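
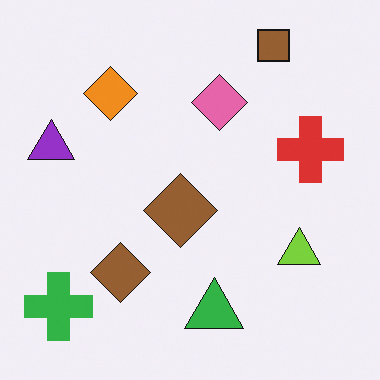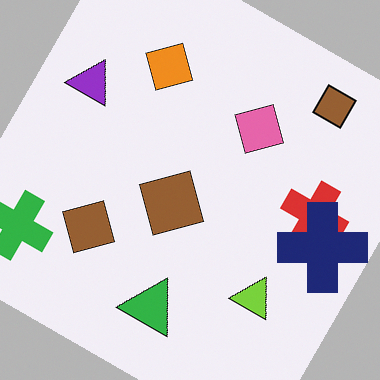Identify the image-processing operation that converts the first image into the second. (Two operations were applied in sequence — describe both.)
The transformation is: rotated clockwise by a clearly visible amount, then overlaid with an additional navy cross.

Every shape is tilted by the same angle and the image corners show triangular fill wedges — a whole-image rotation by a non-right angle. A navy cross appears in the second image that is absent from the first.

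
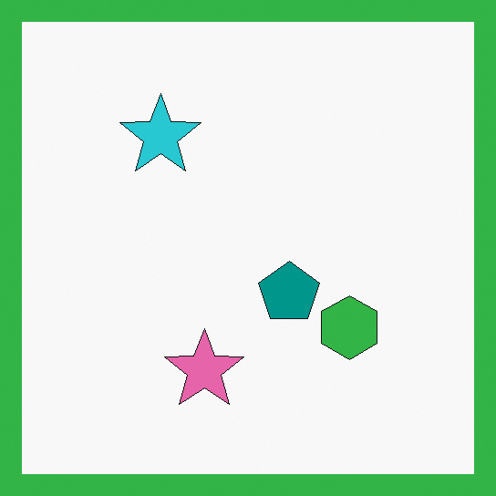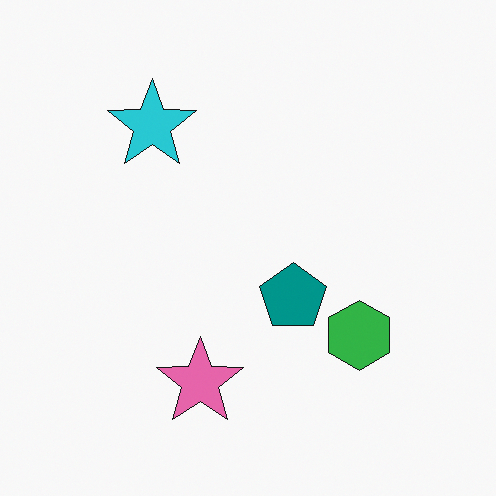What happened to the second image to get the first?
The first image is the second framed with a green border.

A solid green frame runs around the edge of the first image, with the content slightly shrunk inside it.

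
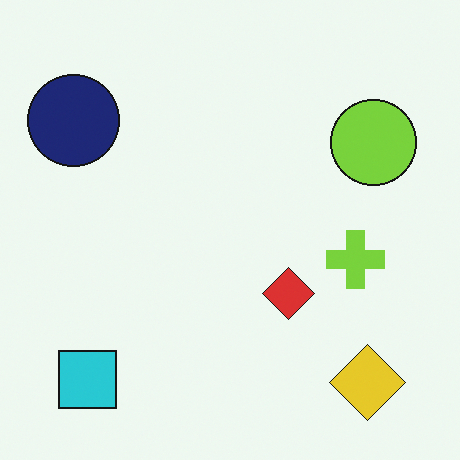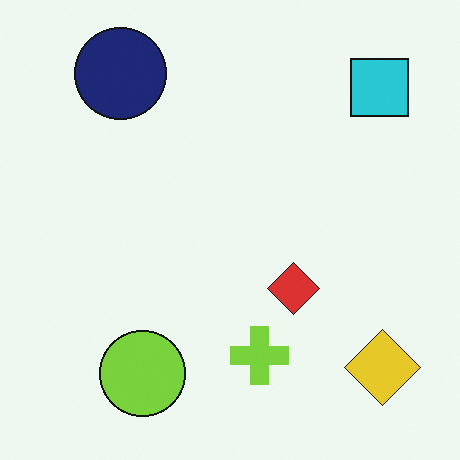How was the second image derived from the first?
The transformation is: transposed (reflected across the top-left ↔ bottom-right diagonal).

Shapes have swapped their row and column positions — what was in the top-right is now in the bottom-left — a diagonal reflection.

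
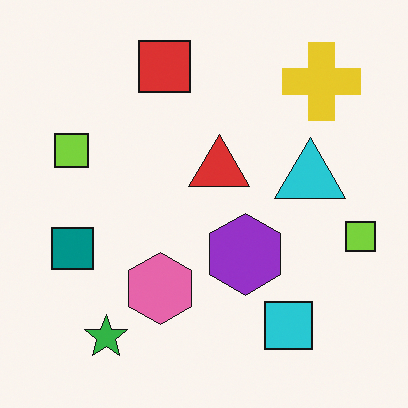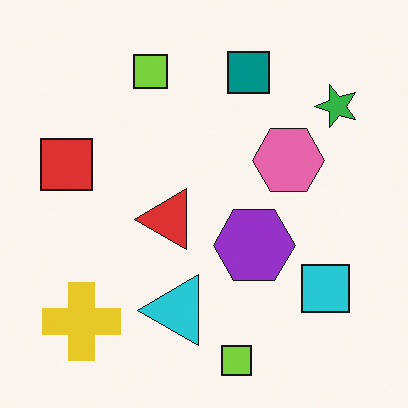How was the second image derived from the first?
Transposed (reflected across the top-left ↔ bottom-right diagonal).

Shapes have swapped their row and column positions — what was in the top-right is now in the bottom-left — a diagonal reflection.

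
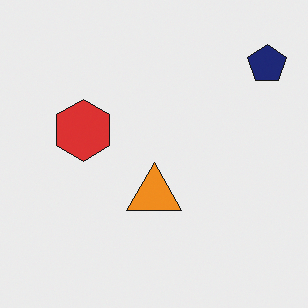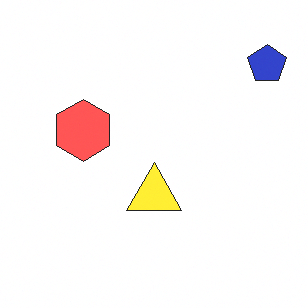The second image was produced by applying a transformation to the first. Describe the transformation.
This is the original image noticeably brightened.

Every pixel — background and shapes alike — is uniformly brightened.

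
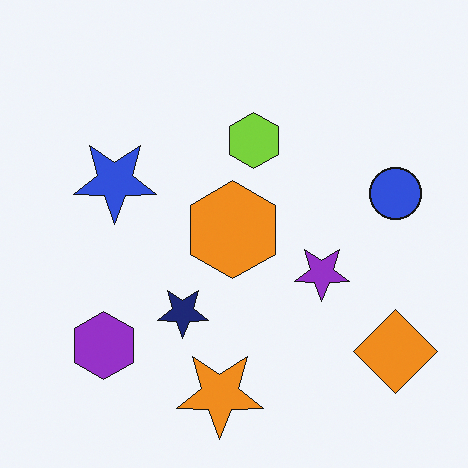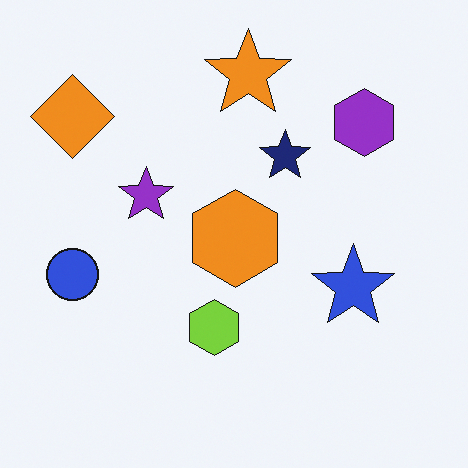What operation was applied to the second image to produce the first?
The image was rotated 180°.

The orange diamond sits in the top-left of the second image and the bottom-right of the first — consistent with a whole-image 180° rotation.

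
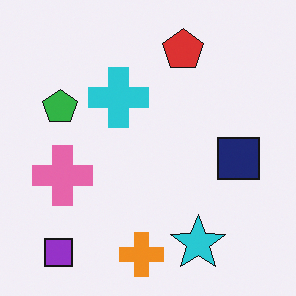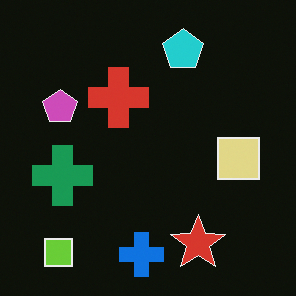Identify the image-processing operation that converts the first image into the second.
The image was color-inverted (negative).

The light background has become dark and every shape's color is its complement — a photographic negative.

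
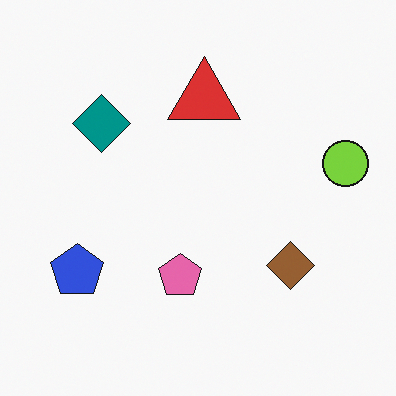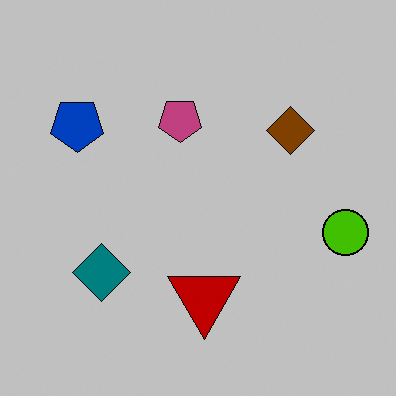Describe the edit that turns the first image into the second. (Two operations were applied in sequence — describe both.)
This is the original image flipped vertically (top ↔ bottom), then aggressively posterized.

The red triangle is in the top of the first image and the bottom of the second — shapes on opposite sides of the horizontal midline have swapped in a mirror flip. Each flat color has snapped to a coarser quantized level — most visibly, the near-white background has dropped to a flat grey.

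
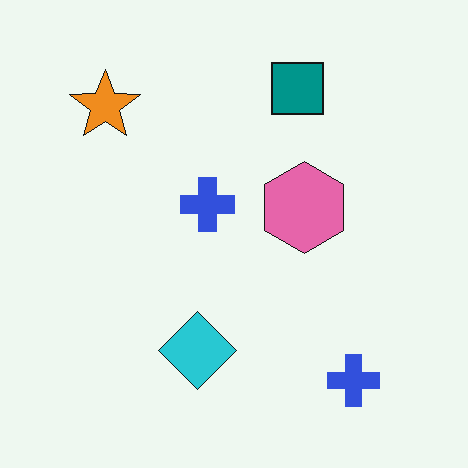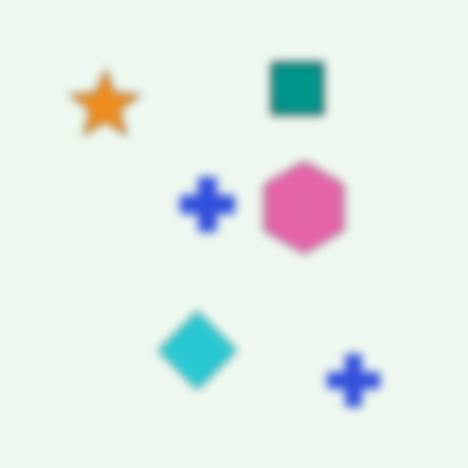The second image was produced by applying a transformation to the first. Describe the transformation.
Noticeably gaussian-blurred.

Shape edges and outlines are uniformly softened across the whole image.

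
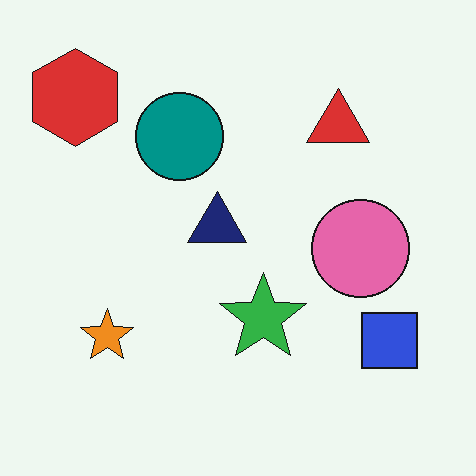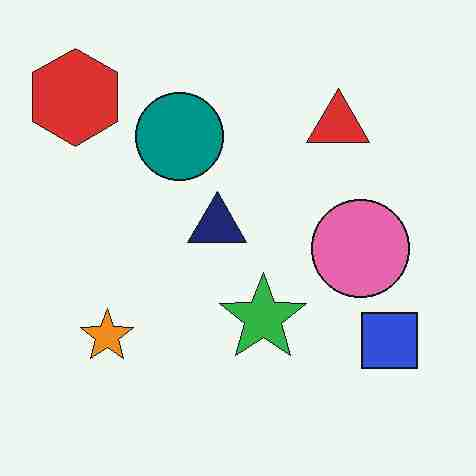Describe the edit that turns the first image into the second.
The second image is the first degraded with heavy JPEG compression.

Blocky 8×8 compression artifacts appear around shape edges and the flat background shows ringing — characteristic JPEG degradation.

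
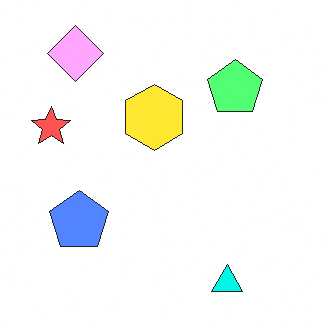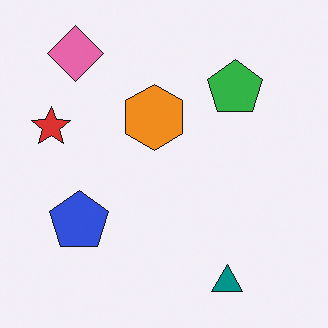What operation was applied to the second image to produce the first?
The transformation is: brightened a lot.

Every pixel — background and shapes alike — is uniformly brightened.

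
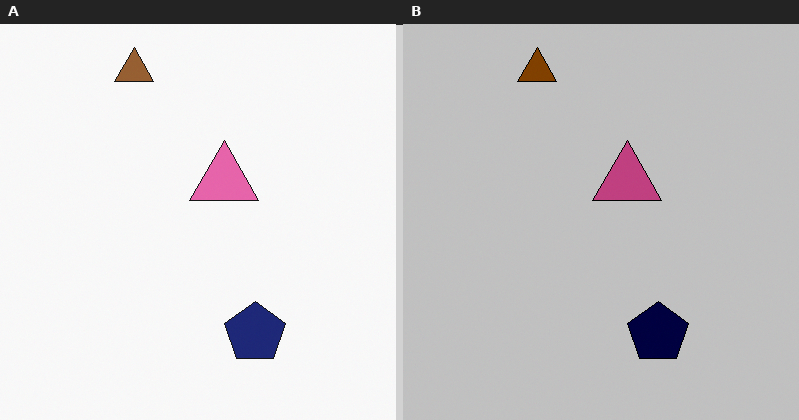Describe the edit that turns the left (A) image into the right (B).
The transformation is: aggressively posterized.

Each flat color has snapped to a coarser quantized level — most visibly, the near-white background has dropped to a flat grey.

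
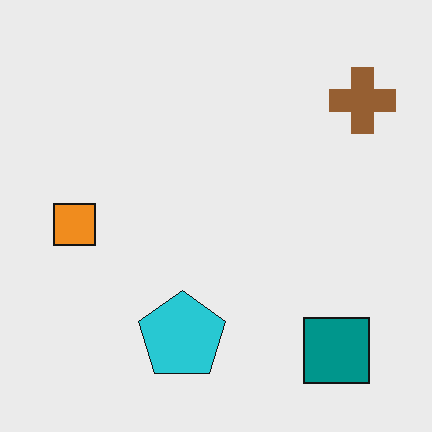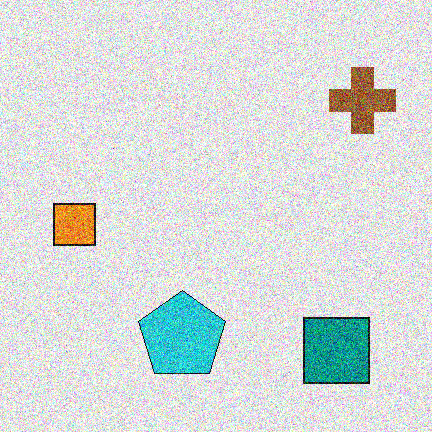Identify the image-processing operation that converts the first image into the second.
It was degraded with a thick layer of grain.

Random speckle covers the whole image, including the flat background.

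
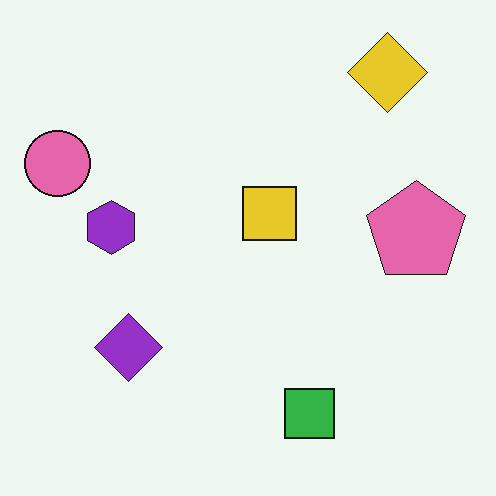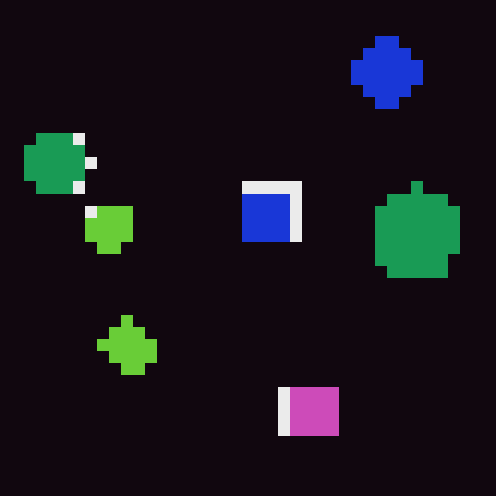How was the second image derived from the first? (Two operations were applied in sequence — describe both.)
Color-inverted (negative), then heavily pixelated into large blocks.

The light background has become dark and every shape's color is its complement — a photographic negative. Shapes are reduced to large square blocks; fine edges and outlines are lost — a downscale-then-upscale (mosaic) effect.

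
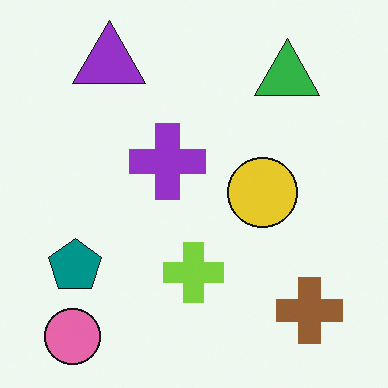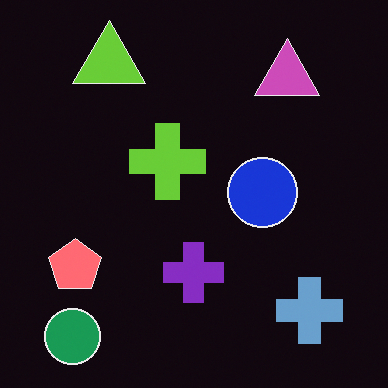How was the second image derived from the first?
This is the original image color-inverted (negative).

The light background has become dark and every shape's color is its complement — a photographic negative.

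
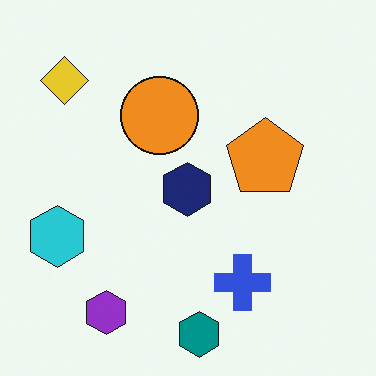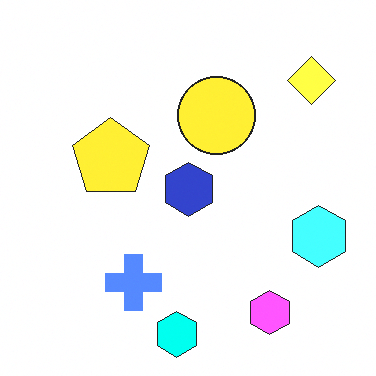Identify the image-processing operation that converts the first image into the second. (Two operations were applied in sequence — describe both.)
It was flipped horizontally (left ↔ right), then noticeably brightened.

The cyan hexagon is in the left of the first image and the right of the second — shapes on opposite sides of the vertical midline have swapped in a mirror flip. Every pixel — background and shapes alike — is uniformly brightened.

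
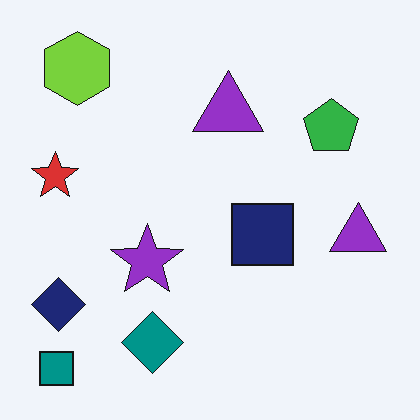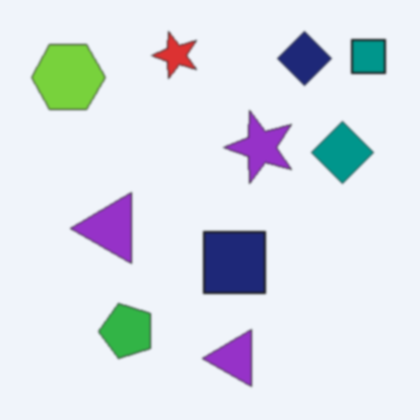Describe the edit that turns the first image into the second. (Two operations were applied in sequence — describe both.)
The transformation is: slightly softened, then transposed (reflected across the top-left ↔ bottom-right diagonal).

Shape edges and outlines are uniformly softened across the whole image. Shapes have swapped their row and column positions — what was in the top-right is now in the bottom-left — a diagonal reflection.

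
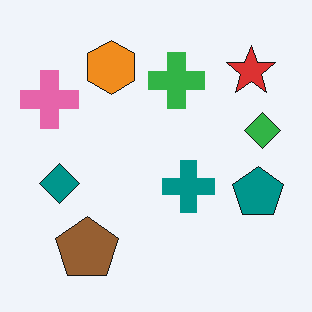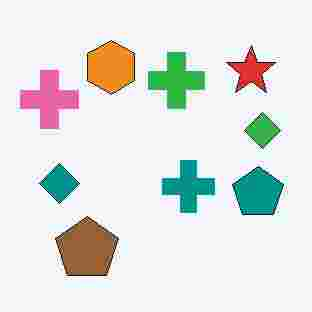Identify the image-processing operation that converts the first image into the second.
The image was degraded with heavy JPEG compression.

Blocky 8×8 compression artifacts appear around shape edges and the flat background shows ringing — characteristic JPEG degradation.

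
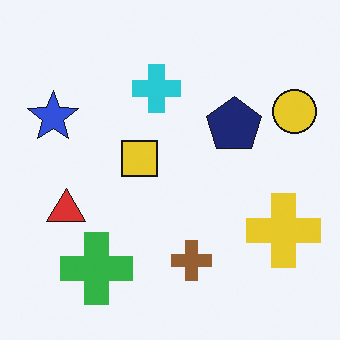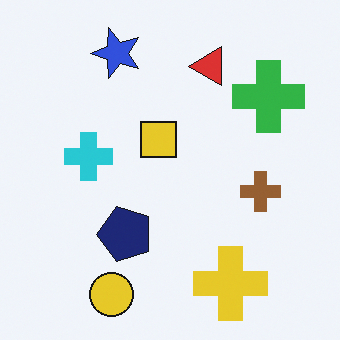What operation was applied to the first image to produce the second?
It was transposed (reflected across the top-left ↔ bottom-right diagonal).

Shapes have swapped their row and column positions — what was in the top-right is now in the bottom-left — a diagonal reflection.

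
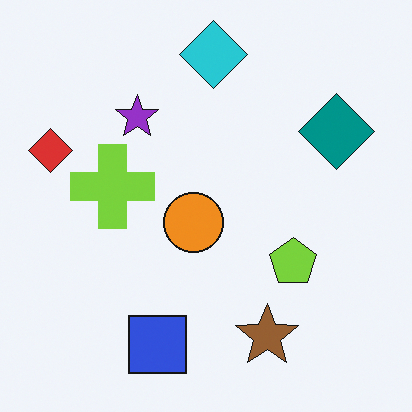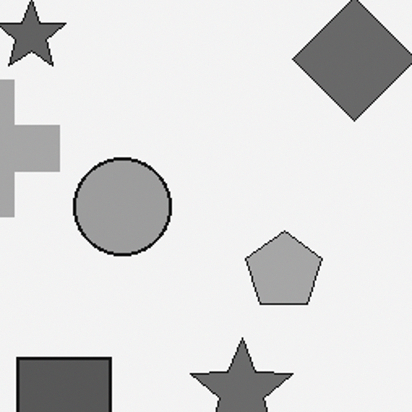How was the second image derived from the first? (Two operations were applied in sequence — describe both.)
It was converted to grayscale, then cropped tightly and scaled back up.

All color is removed — every shape is now a shade of grey. The visible shapes are larger and the field of view is narrower; shapes near the original edges may be partly or wholly outside the frame — a crop-and-rescale.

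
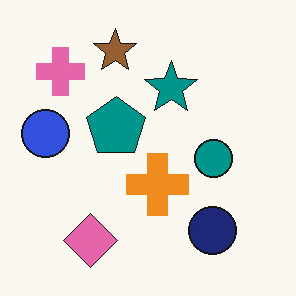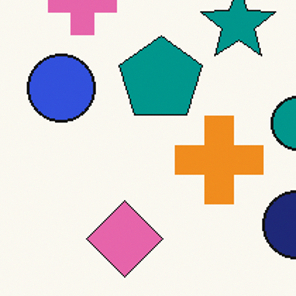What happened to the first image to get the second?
The transformation is: cropped slightly and scaled back up.

The visible shapes are larger and the field of view is narrower; shapes near the original edges may be partly or wholly outside the frame — a crop-and-rescale.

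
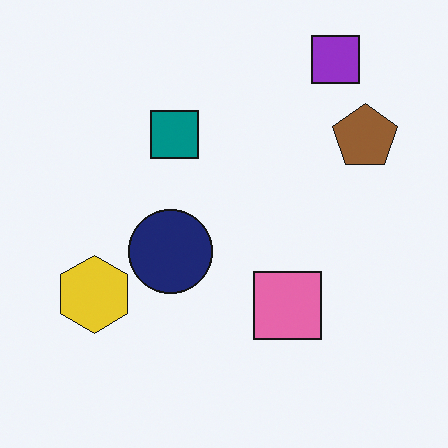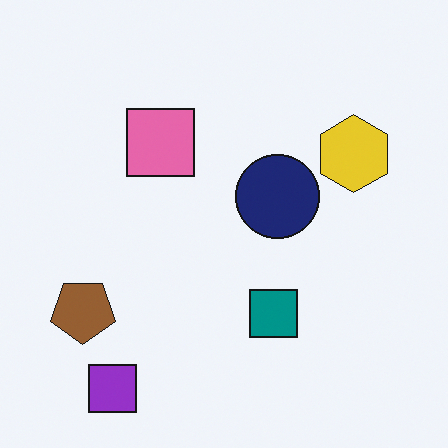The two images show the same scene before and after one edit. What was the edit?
The transformation is: rotated 180°.

The purple square sits in the top-right of the first image and the bottom-left of the second — consistent with a whole-image 180° rotation.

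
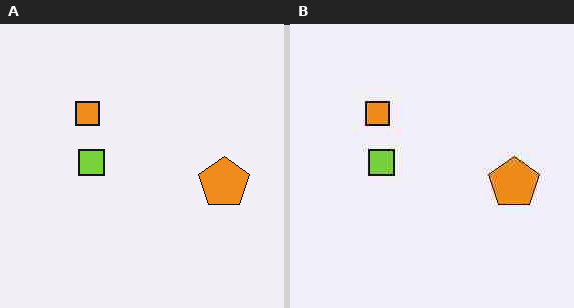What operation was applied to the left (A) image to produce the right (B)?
This is the original image degraded with heavy JPEG compression.

Blocky 8×8 compression artifacts appear around shape edges and the flat background shows ringing — characteristic JPEG degradation.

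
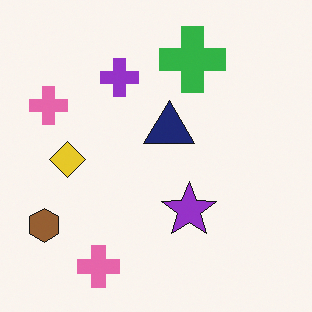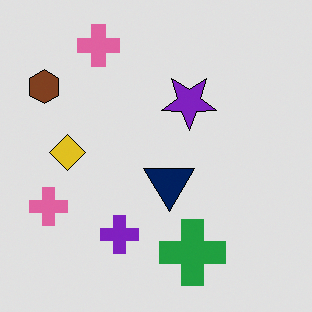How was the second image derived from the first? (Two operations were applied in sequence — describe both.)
The second image is the first moderately posterized, then flipped vertically (top ↔ bottom).

Each flat color has snapped to a coarser quantized level — most visibly, the near-white background has dropped to a flat grey. The green cross is in the top of the first image and the bottom of the second — shapes on opposite sides of the horizontal midline have swapped in a mirror flip.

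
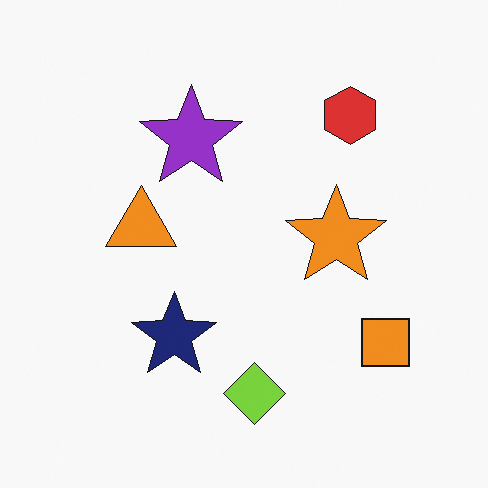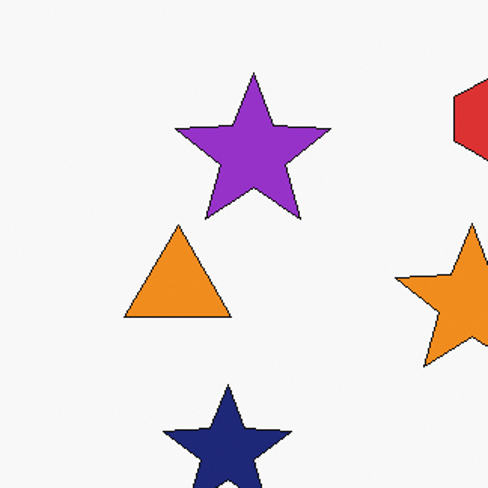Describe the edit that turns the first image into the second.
The image was cropped to a modestly smaller region and rescaled.

The visible shapes are larger and the field of view is narrower; shapes near the original edges may be partly or wholly outside the frame — a crop-and-rescale.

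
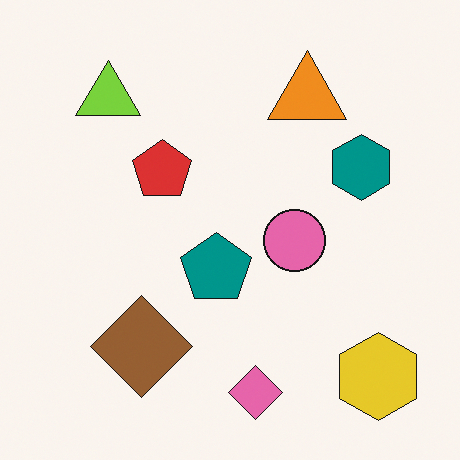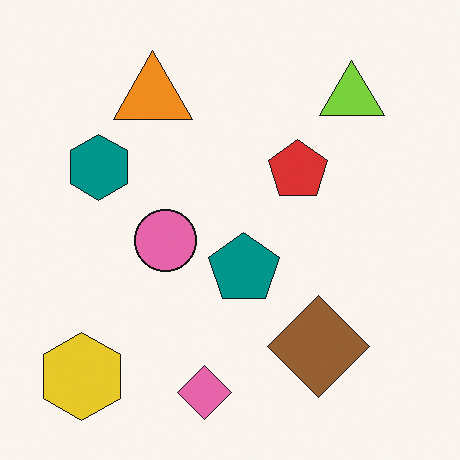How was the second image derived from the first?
The transformation is: flipped horizontally (left ↔ right).

The yellow hexagon is in the bottom-right of the first image and the bottom-left of the second — shapes on opposite sides of the vertical midline have swapped in a mirror flip.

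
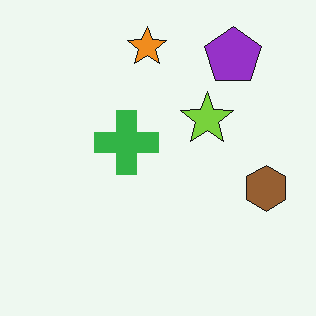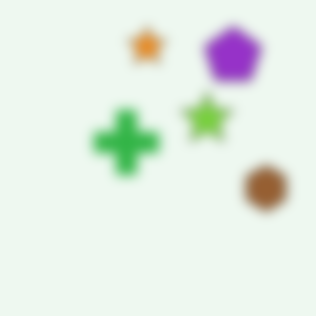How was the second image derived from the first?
The transformation is: heavily blurred.

Shape edges and outlines are uniformly softened across the whole image.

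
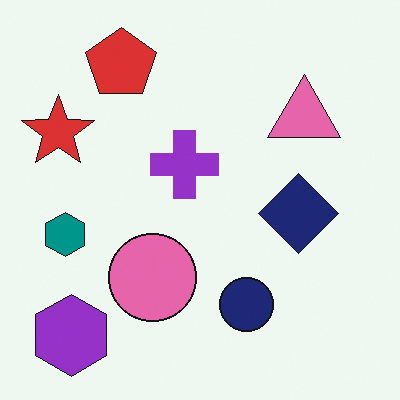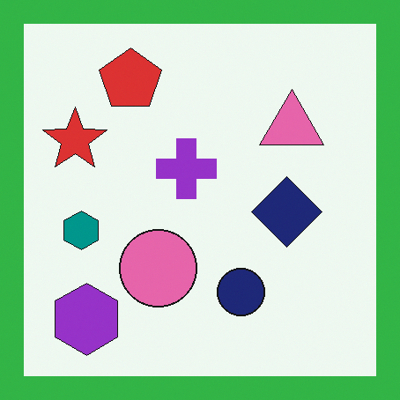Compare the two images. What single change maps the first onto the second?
It was framed with a green border.

A solid green frame runs around the edge of the second image, with the content slightly shrunk inside it.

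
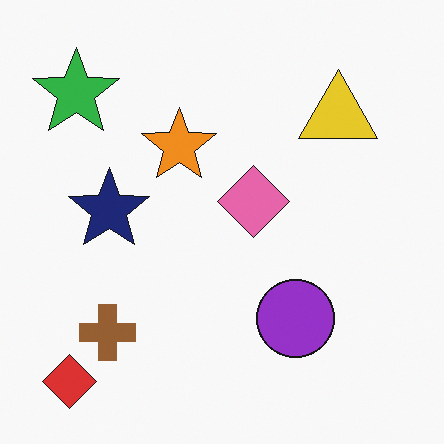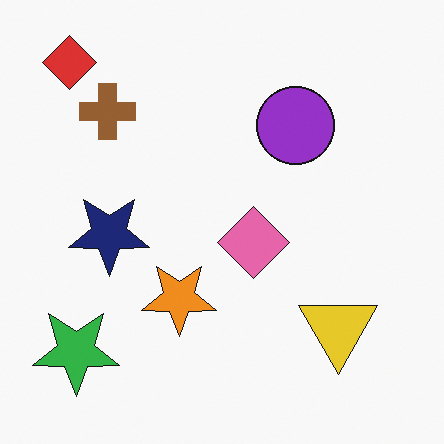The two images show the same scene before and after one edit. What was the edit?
Flipped vertically (top ↔ bottom).

The red diamond is in the bottom-left of the first image and the top-left of the second — shapes on opposite sides of the horizontal midline have swapped in a mirror flip.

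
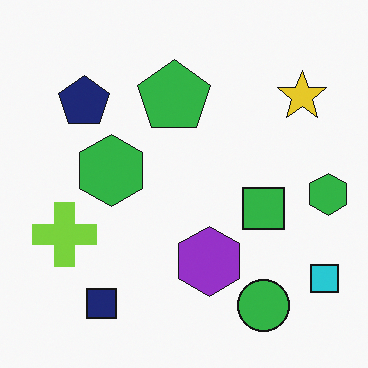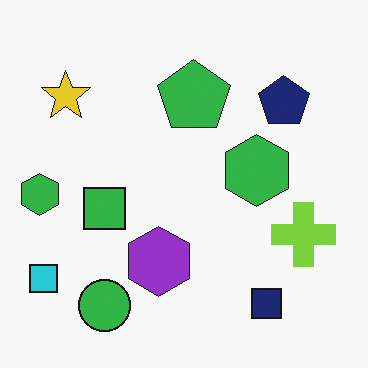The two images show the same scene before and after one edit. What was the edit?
The second image is the first flipped horizontally (left ↔ right).

The cyan square is in the bottom-right of the first image and the bottom-left of the second — shapes on opposite sides of the vertical midline have swapped in a mirror flip.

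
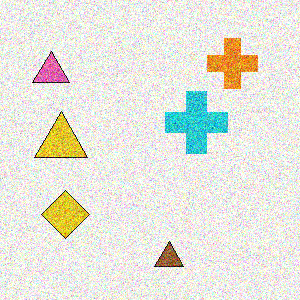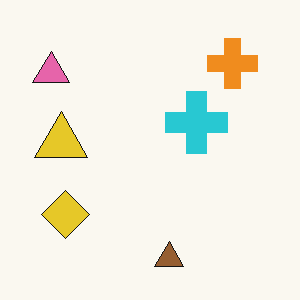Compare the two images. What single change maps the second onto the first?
It was degraded with strong gaussian noise.

Random speckle covers the whole image, including the flat background.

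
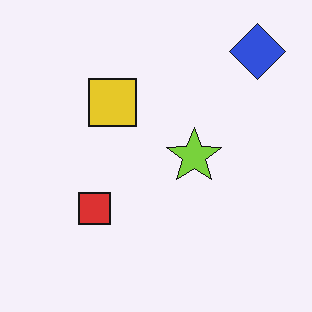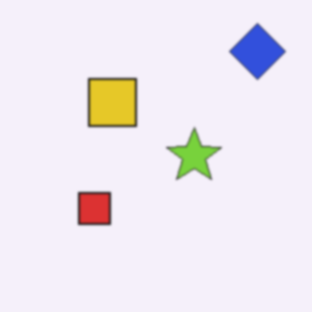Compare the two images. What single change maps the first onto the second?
The transformation is: given a subtle gaussian blur.

Shape edges and outlines are uniformly softened across the whole image.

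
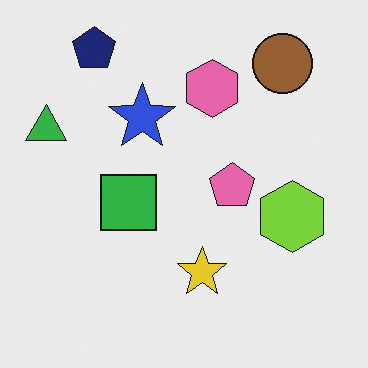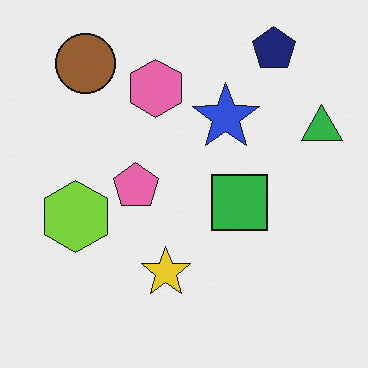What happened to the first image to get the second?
The second image is the first flipped horizontally (left ↔ right).

The green triangle is in the left of the first image and the right of the second — shapes on opposite sides of the vertical midline have swapped in a mirror flip.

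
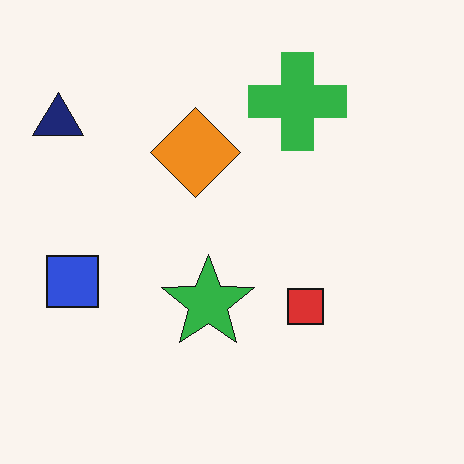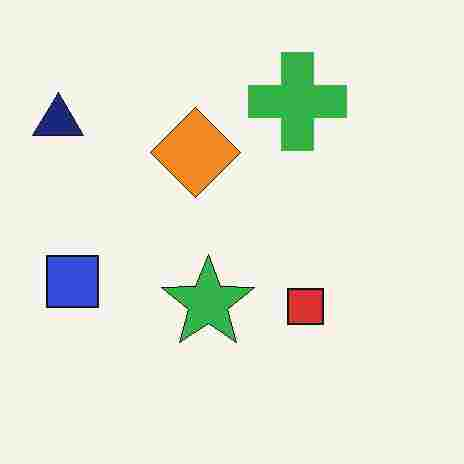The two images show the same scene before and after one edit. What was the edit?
Heavily JPEG-compressed with obvious blocking artifacts.

Blocky 8×8 compression artifacts appear around shape edges and the flat background shows ringing — characteristic JPEG degradation.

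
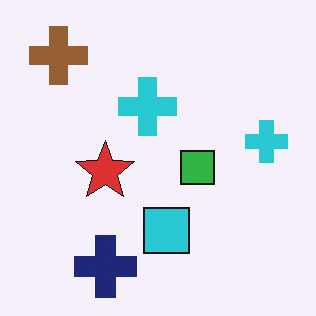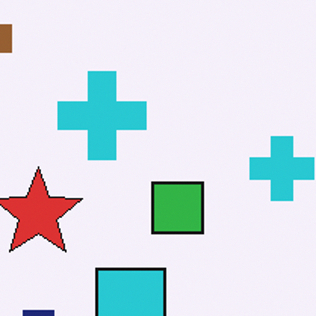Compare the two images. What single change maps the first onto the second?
It was cropped to a modestly smaller region and rescaled.

The visible shapes are larger and the field of view is narrower; shapes near the original edges may be partly or wholly outside the frame — a crop-and-rescale.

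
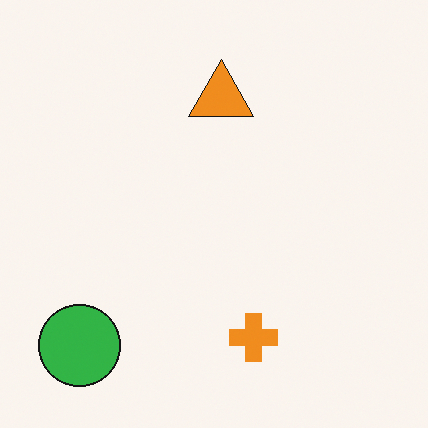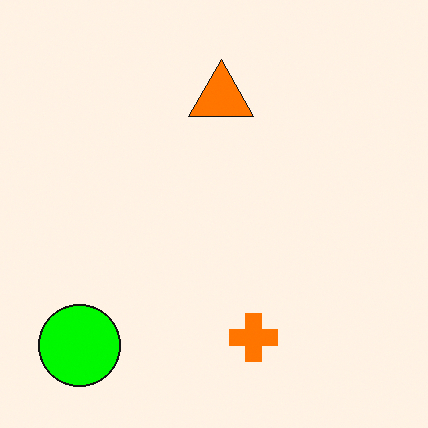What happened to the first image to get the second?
Heavily oversaturated.

All colors are more vivid — a global saturation change.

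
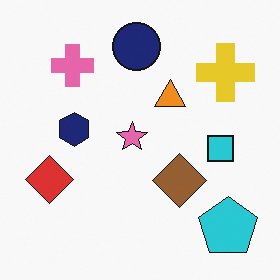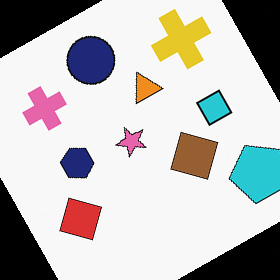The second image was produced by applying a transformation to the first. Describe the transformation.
The transformation is: rotated counter-clockwise by a moderate amount.

Every shape is tilted by the same angle and the image corners show triangular fill wedges — a whole-image rotation by a non-right angle.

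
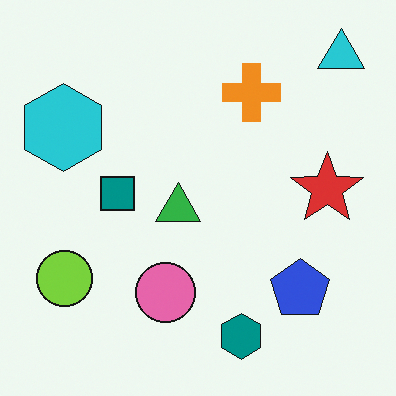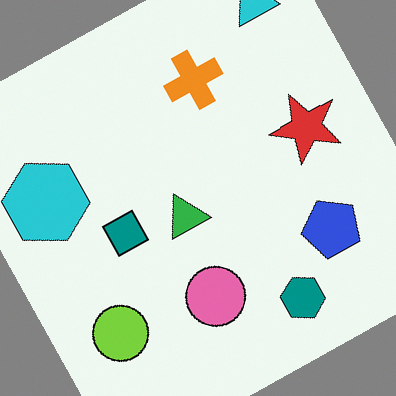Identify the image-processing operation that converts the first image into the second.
The transformation is: rotated counter-clockwise by a clearly visible amount.

Every shape is tilted by the same angle and the image corners show triangular fill wedges — a whole-image rotation by a non-right angle.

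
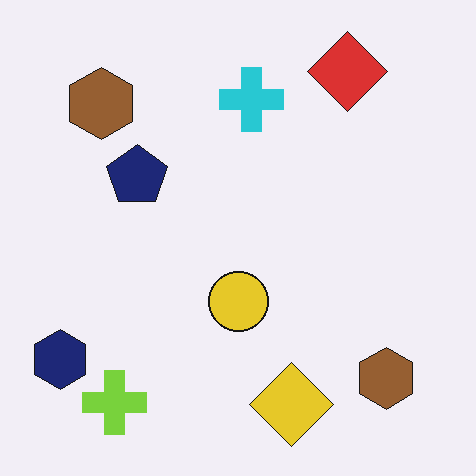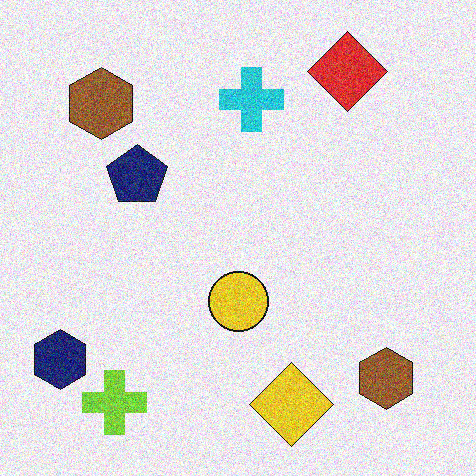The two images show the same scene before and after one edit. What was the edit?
The transformation is: degraded with moderate additive noise.

Random speckle covers the whole image, including the flat background.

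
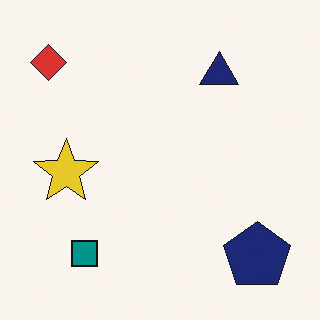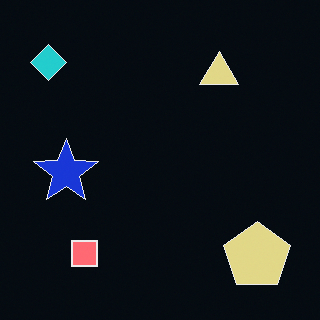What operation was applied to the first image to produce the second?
It was color-inverted (negative).

The light background has become dark and every shape's color is its complement — a photographic negative.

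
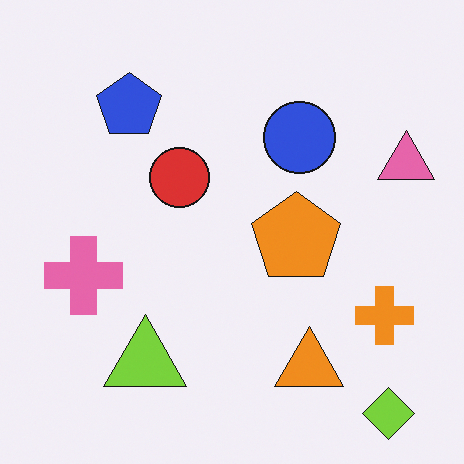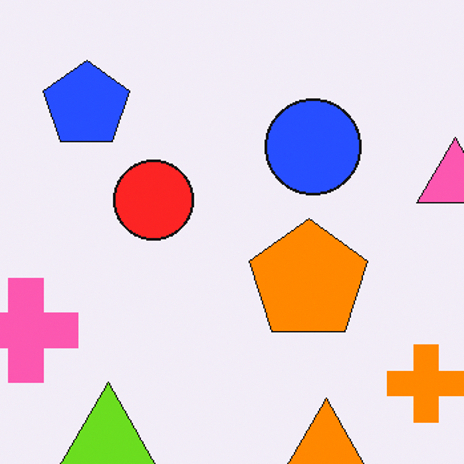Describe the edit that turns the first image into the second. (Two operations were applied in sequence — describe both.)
It was cropped slightly and scaled back up, then slightly oversaturated.

The visible shapes are larger and the field of view is narrower; shapes near the original edges may be partly or wholly outside the frame — a crop-and-rescale. All colors are more vivid — a global saturation change.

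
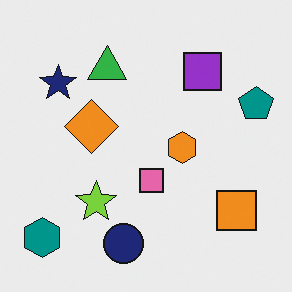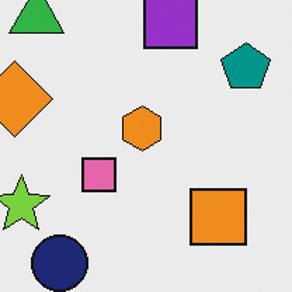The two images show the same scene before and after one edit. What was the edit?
It was cropped slightly and scaled back up.

The visible shapes are larger and the field of view is narrower; shapes near the original edges may be partly or wholly outside the frame — a crop-and-rescale.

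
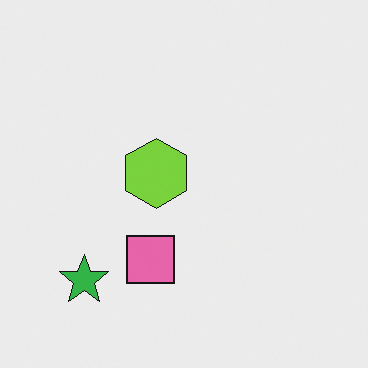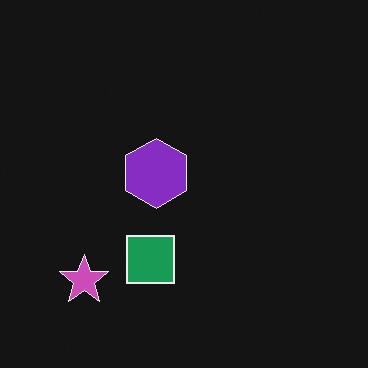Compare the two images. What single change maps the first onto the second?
It was color-inverted (negative).

The light background has become dark and every shape's color is its complement — a photographic negative.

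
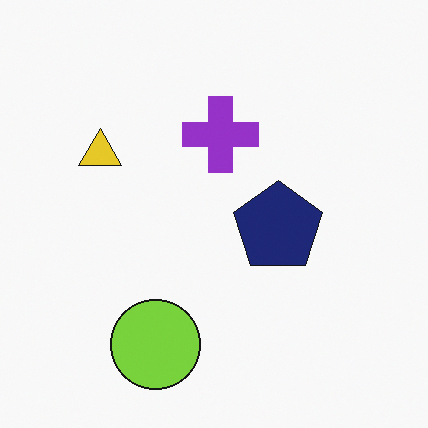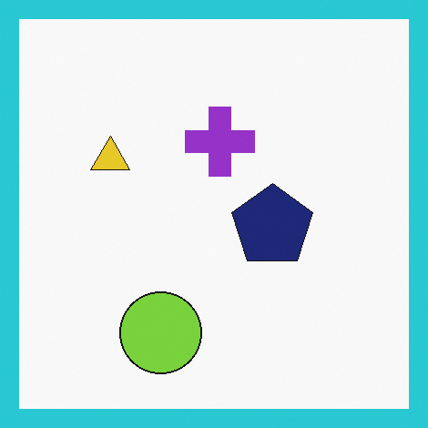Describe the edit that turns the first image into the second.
The second image is the first framed with a cyan border.

A solid cyan frame runs around the edge of the second image, with the content slightly shrunk inside it.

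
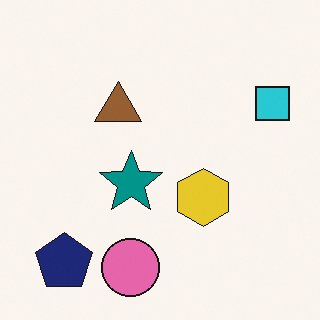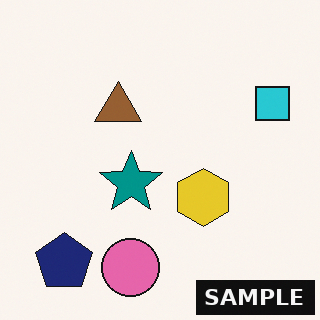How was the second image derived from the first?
The transformation is: watermarked with the text "SAMPLE" in the lower-right corner.

A dark label reading "SAMPLE" appears in the lower-right corner.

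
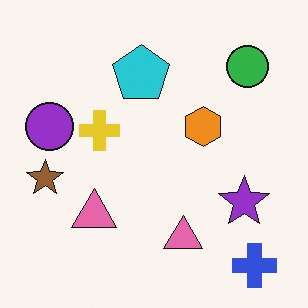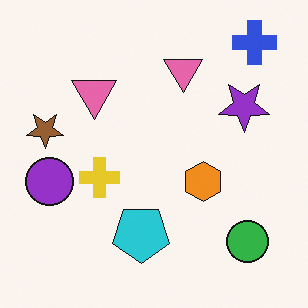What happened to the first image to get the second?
The second image is the first flipped vertically (top ↔ bottom).

The blue cross is in the bottom-right of the first image and the top-right of the second — shapes on opposite sides of the horizontal midline have swapped in a mirror flip.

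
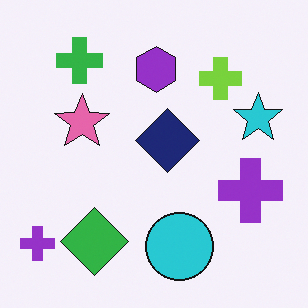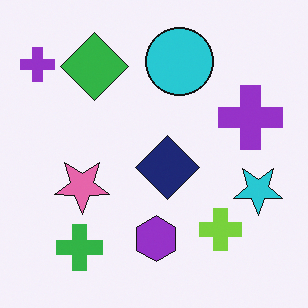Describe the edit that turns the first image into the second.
The transformation is: flipped vertically (top ↔ bottom).

The green cross is in the top-left of the first image and the bottom-left of the second — shapes on opposite sides of the horizontal midline have swapped in a mirror flip.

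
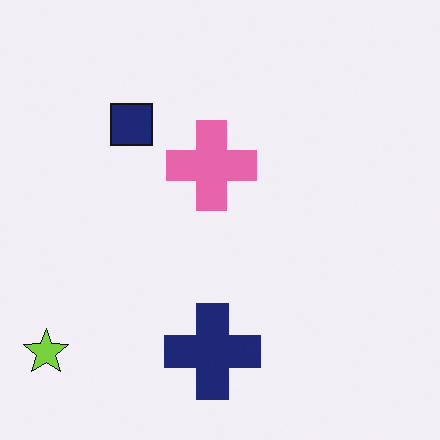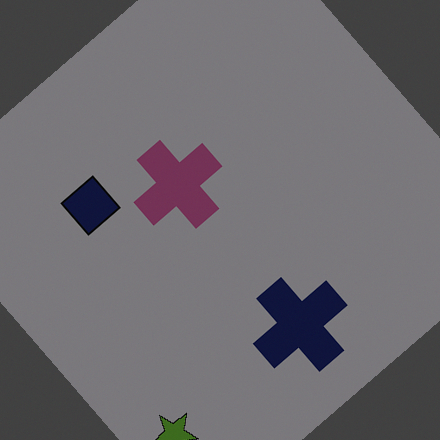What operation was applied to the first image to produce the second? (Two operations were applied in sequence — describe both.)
The image was rotated counter-clockwise by a large amount — several tens of degrees, then noticeably darkened.

Every shape is tilted by the same angle and the image corners show triangular fill wedges — a whole-image rotation by a non-right angle. Every pixel — background and shapes alike — is uniformly darkened.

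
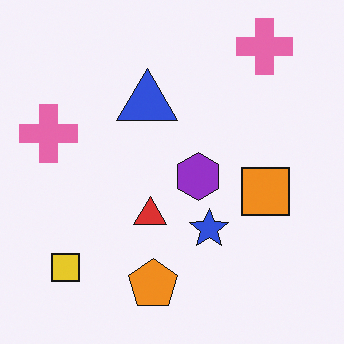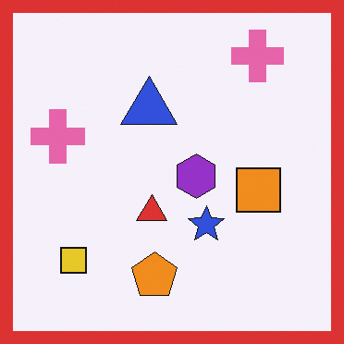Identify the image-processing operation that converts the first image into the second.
The image was framed with a red border.

A solid red frame runs around the edge of the second image, with the content slightly shrunk inside it.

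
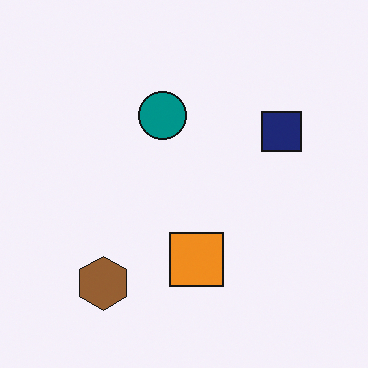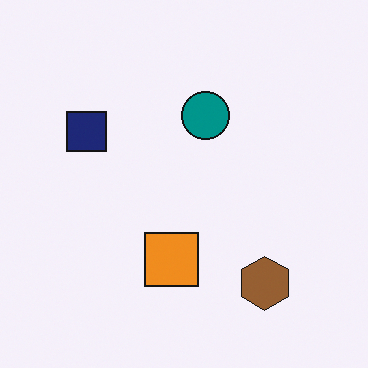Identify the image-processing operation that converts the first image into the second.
It was flipped horizontally (left ↔ right).

The navy square is in the right of the first image and the left of the second — shapes on opposite sides of the vertical midline have swapped in a mirror flip.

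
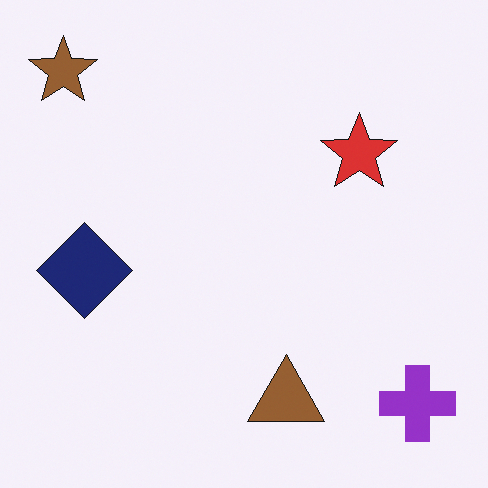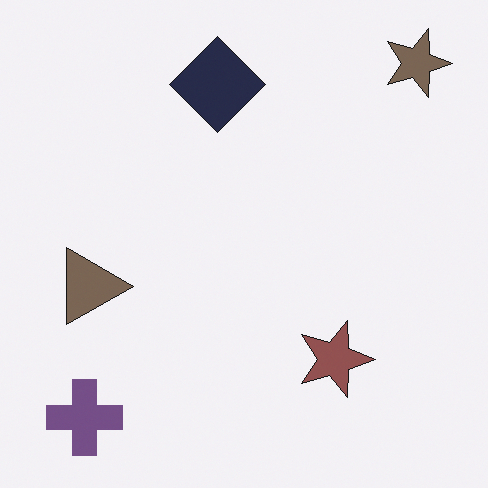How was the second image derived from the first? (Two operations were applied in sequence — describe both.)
The second image is the first rotated 90° clockwise, then heavily desaturated.

The brown star sits in the top-left of the first image and the top-right of the second — consistent with a whole-image 90° clockwise rotation. All colors are more muted and greyish — a global saturation change.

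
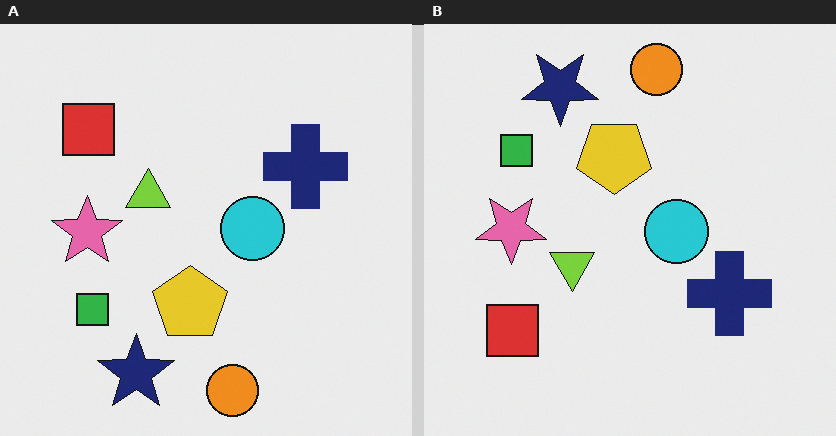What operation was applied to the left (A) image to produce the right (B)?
The image was flipped vertically (top ↔ bottom).

The orange circle is in the bottom of the left (A) image and the top of the right (B) — shapes on opposite sides of the horizontal midline have swapped in a mirror flip.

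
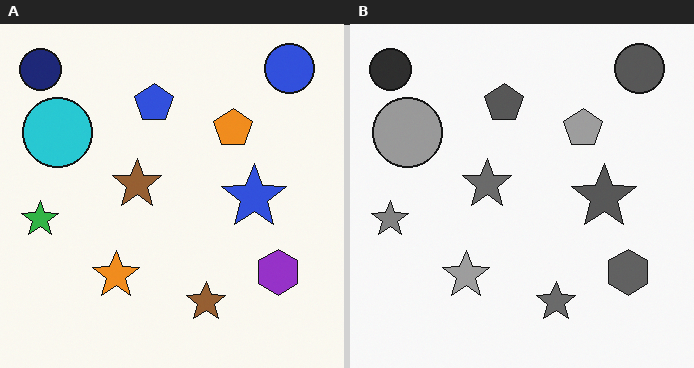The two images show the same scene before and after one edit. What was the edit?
It was converted to grayscale.

All color is removed — every shape is now a shade of grey.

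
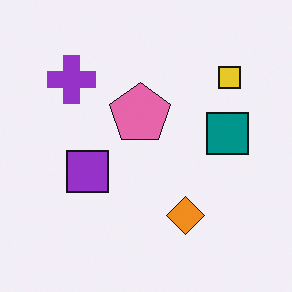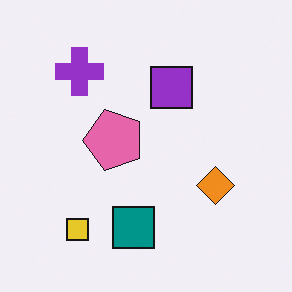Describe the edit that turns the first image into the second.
This is the original image transposed (reflected across the top-left ↔ bottom-right diagonal).

Shapes have swapped their row and column positions — what was in the top-right is now in the bottom-left — a diagonal reflection.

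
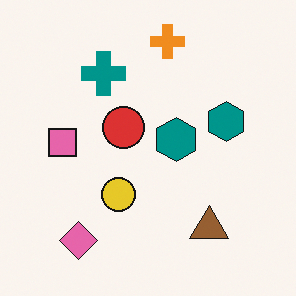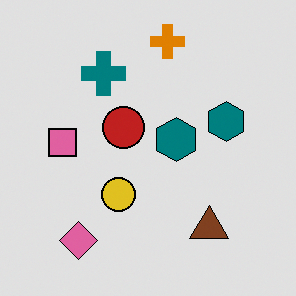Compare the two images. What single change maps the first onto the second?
The second image is the first moderately posterized.

Each flat color has snapped to a coarser quantized level — most visibly, the near-white background has dropped to a flat grey.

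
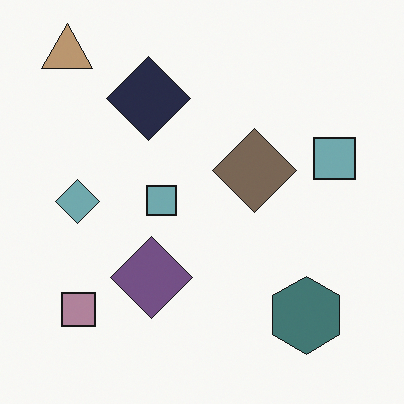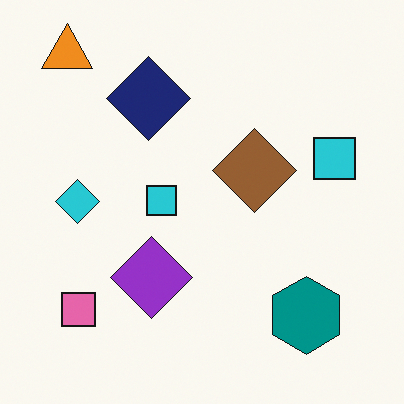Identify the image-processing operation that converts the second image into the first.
The image was heavily desaturated.

All colors are more muted and greyish — a global saturation change.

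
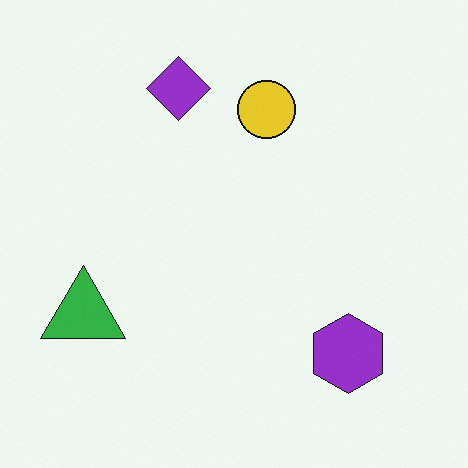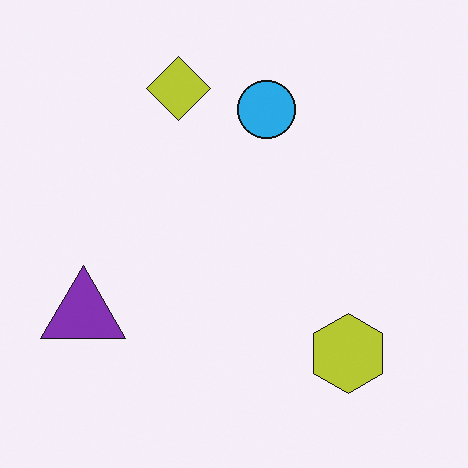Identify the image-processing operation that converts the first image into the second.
The transformation is: hue-shifted through roughly a third of the color wheel.

Every shape's color has rotated by the same amount around the hue wheel — a uniform hue shift.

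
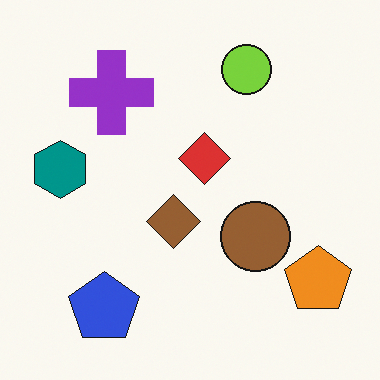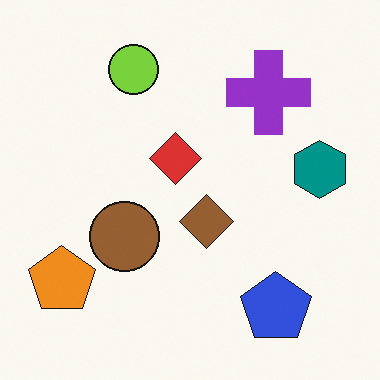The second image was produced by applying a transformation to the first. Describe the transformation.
Flipped horizontally (left ↔ right).

The teal hexagon is in the left of the first image and the right of the second — shapes on opposite sides of the vertical midline have swapped in a mirror flip.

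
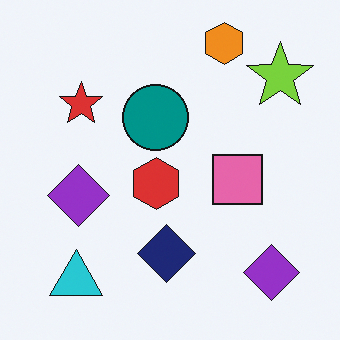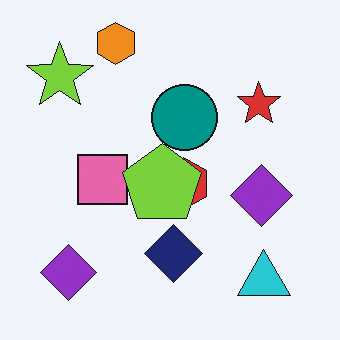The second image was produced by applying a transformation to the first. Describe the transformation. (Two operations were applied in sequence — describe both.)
The transformation is: flipped horizontally (left ↔ right), then overlaid with an additional lime pentagon.

The lime star is in the top-right of the first image and the top-left of the second — shapes on opposite sides of the vertical midline have swapped in a mirror flip. A lime pentagon appears in the second image that is absent from the first.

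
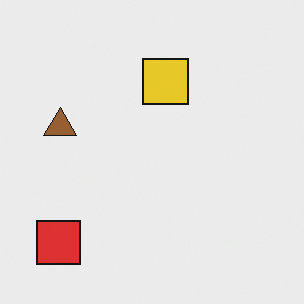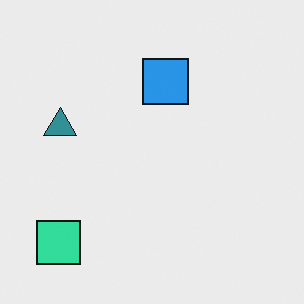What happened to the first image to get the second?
The second image is the first hue-shifted by a large amount.

Every shape's color has rotated by the same amount around the hue wheel — a uniform hue shift.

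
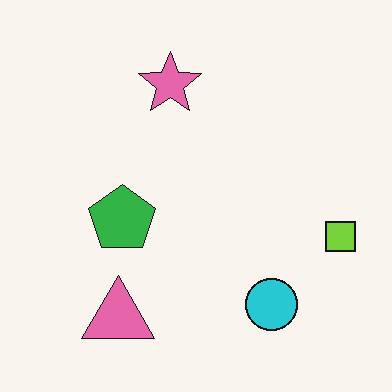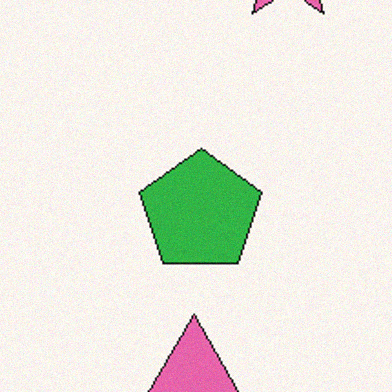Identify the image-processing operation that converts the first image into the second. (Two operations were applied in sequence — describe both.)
The image was cropped tightly and scaled back up, then degraded with a light layer of grain.

The visible shapes are larger and the field of view is narrower; shapes near the original edges may be partly or wholly outside the frame — a crop-and-rescale. Random speckle covers the whole image, including the flat background.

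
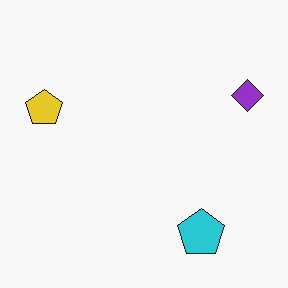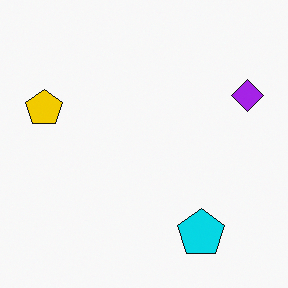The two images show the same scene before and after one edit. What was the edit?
Slightly oversaturated.

All colors are more vivid — a global saturation change.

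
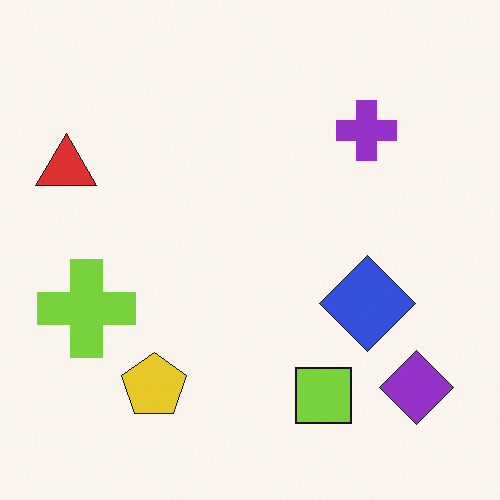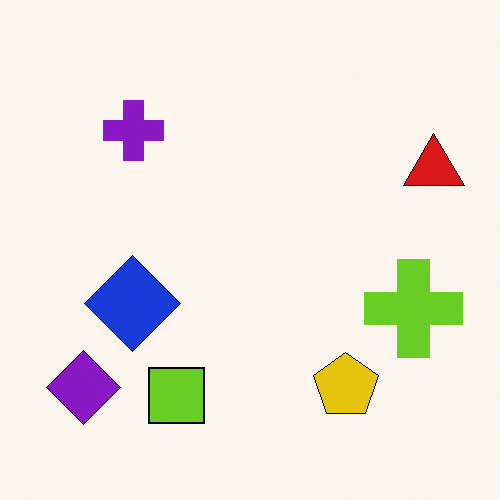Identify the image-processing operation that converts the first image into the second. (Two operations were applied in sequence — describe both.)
This is the original image given slightly increased contrast, then flipped horizontally (left ↔ right).

Tones are pushed away from mid-grey across the whole image — a global contrast change. The red triangle is in the left of the first image and the right of the second — shapes on opposite sides of the vertical midline have swapped in a mirror flip.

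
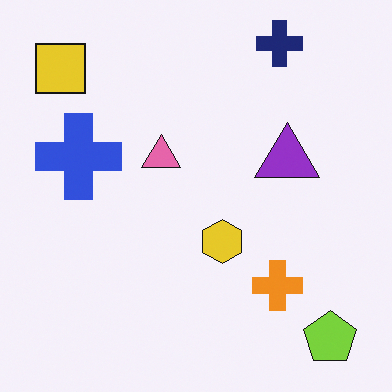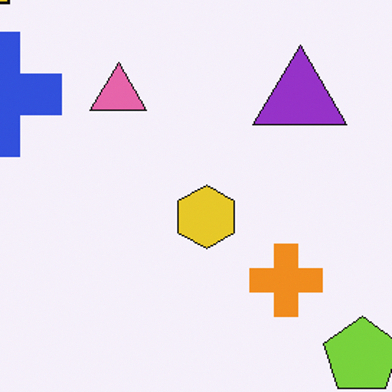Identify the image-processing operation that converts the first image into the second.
The transformation is: cropped slightly and scaled back up.

The visible shapes are larger and the field of view is narrower; shapes near the original edges may be partly or wholly outside the frame — a crop-and-rescale.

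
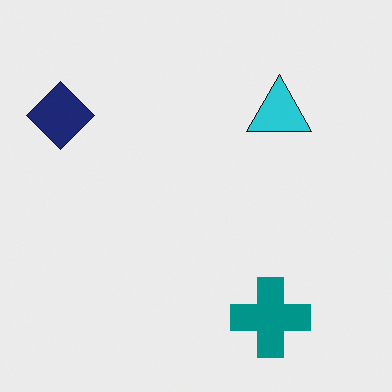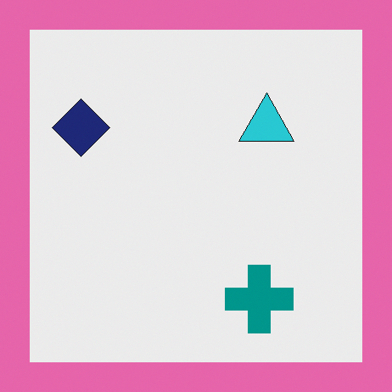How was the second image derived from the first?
It was framed with a pink border.

A solid pink frame runs around the edge of the second image, with the content slightly shrunk inside it.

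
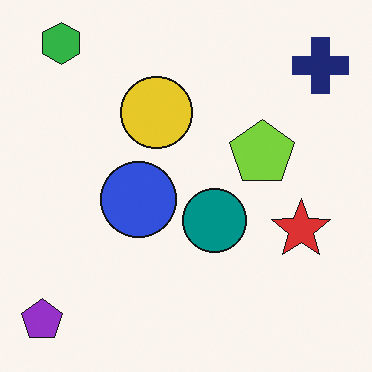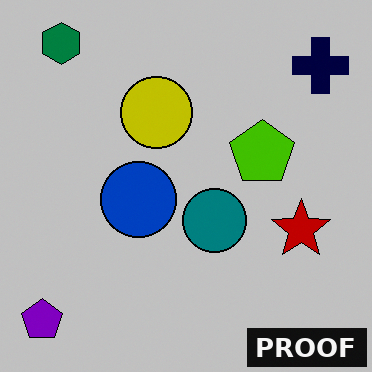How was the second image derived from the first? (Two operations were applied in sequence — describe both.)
Heavily posterized to just a handful of flat colors, then watermarked with the text "PROOF" in the lower-right corner.

Each flat color has snapped to a coarser quantized level — most visibly, the near-white background has dropped to a flat grey. A dark label reading "PROOF" appears in the lower-right corner.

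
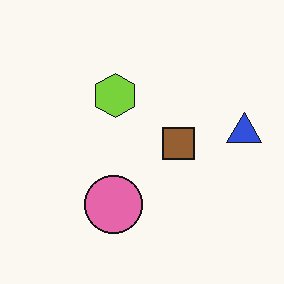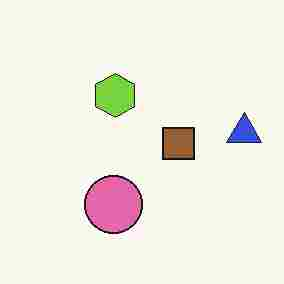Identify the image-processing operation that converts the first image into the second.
It was degraded with heavy JPEG compression.

Blocky 8×8 compression artifacts appear around shape edges and the flat background shows ringing — characteristic JPEG degradation.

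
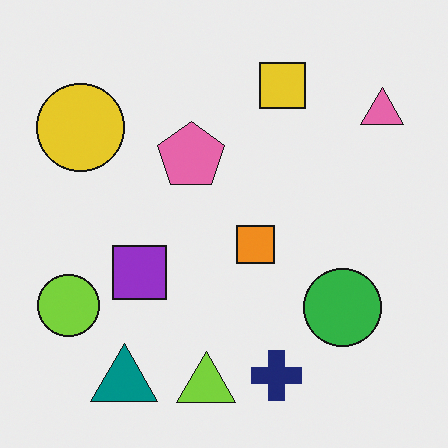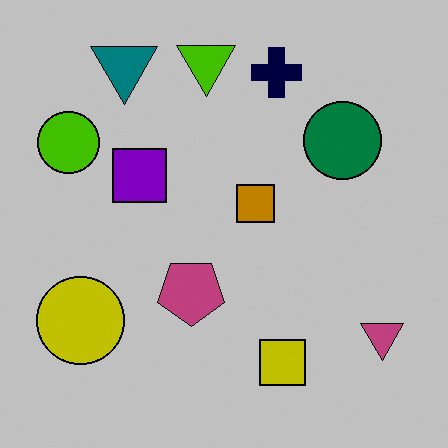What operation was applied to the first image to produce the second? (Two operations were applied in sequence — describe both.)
Flipped vertically (top ↔ bottom), then aggressively posterized.

The lime triangle is in the bottom of the first image and the top of the second — shapes on opposite sides of the horizontal midline have swapped in a mirror flip. Each flat color has snapped to a coarser quantized level — most visibly, the near-white background has dropped to a flat grey.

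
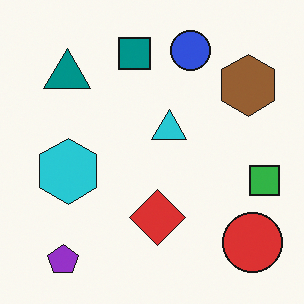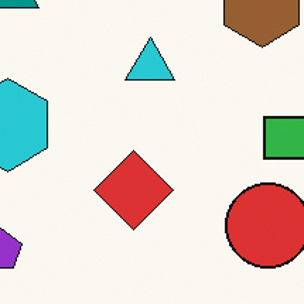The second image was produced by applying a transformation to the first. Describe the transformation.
The second image is the first cropped slightly and scaled back up.

The visible shapes are larger and the field of view is narrower; shapes near the original edges may be partly or wholly outside the frame — a crop-and-rescale.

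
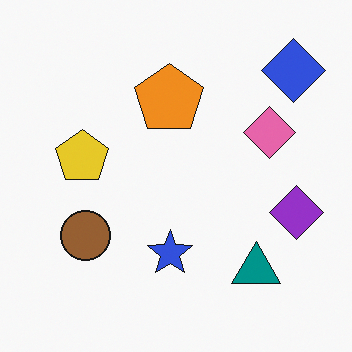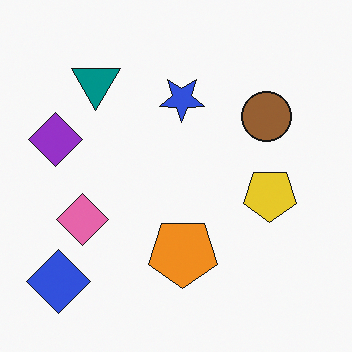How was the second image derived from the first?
This is the original image rotated 180°.

The blue diamond sits in the top-right of the first image and the bottom-left of the second — consistent with a whole-image 180° rotation.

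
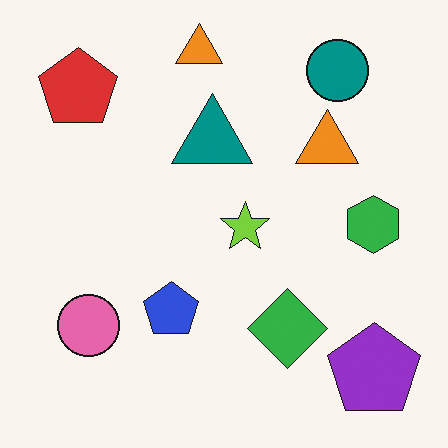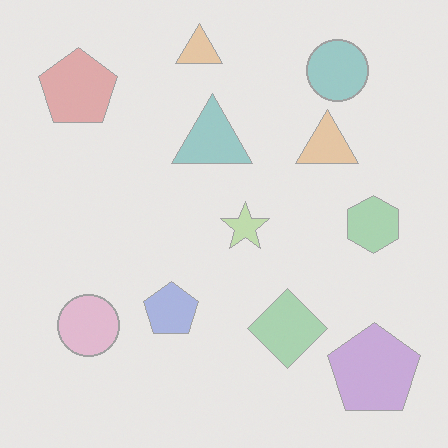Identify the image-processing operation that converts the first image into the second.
Given much lower contrast.

Tones are pushed toward mid-grey across the whole image — a global contrast change.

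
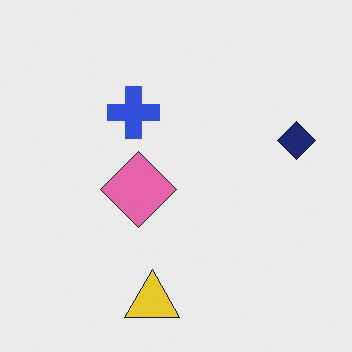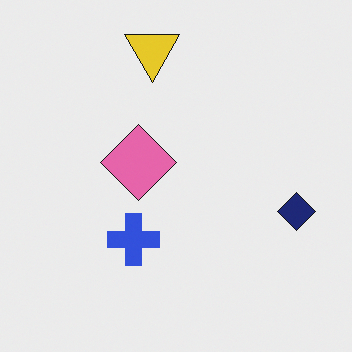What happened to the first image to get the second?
It was flipped vertically (top ↔ bottom).

The yellow triangle is in the bottom of the first image and the top of the second — shapes on opposite sides of the horizontal midline have swapped in a mirror flip.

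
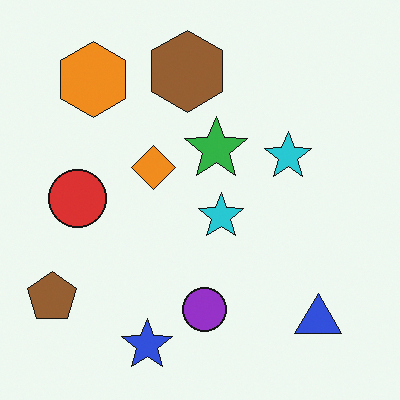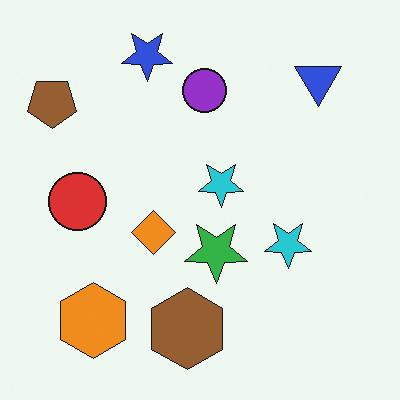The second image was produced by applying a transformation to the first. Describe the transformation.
It was flipped vertically (top ↔ bottom).

The blue star is in the bottom of the first image and the top of the second — shapes on opposite sides of the horizontal midline have swapped in a mirror flip.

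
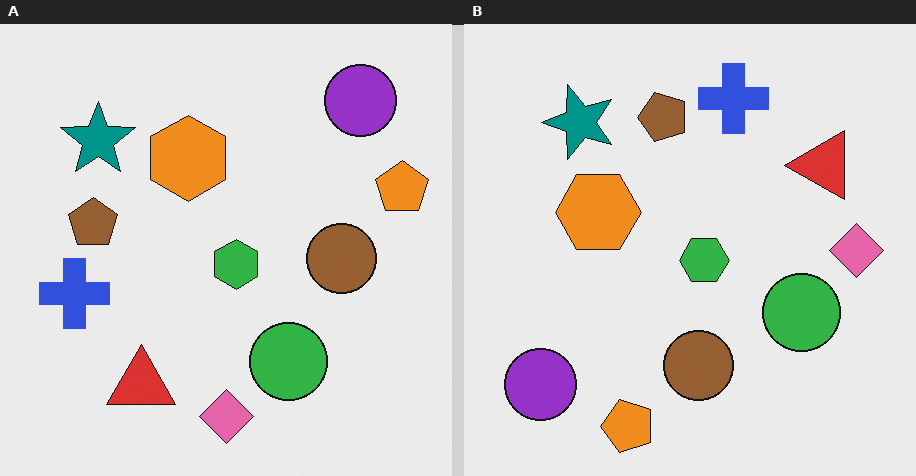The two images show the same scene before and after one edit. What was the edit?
The image was transposed (reflected across the top-left ↔ bottom-right diagonal).

Shapes have swapped their row and column positions — what was in the top-right is now in the bottom-left — a diagonal reflection.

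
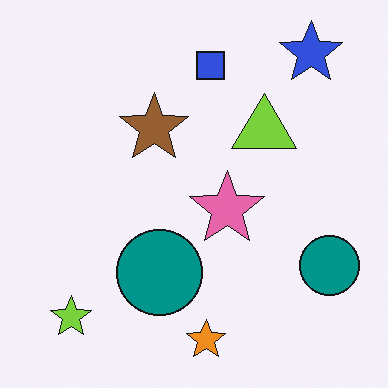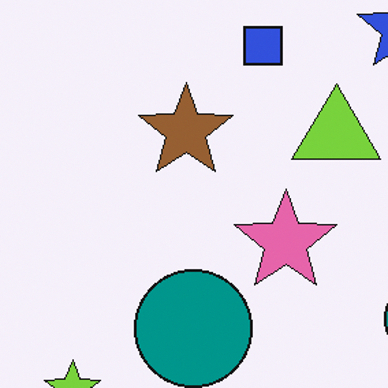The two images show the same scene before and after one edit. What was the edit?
The second image is the first cropped slightly and scaled back up.

The visible shapes are larger and the field of view is narrower; shapes near the original edges may be partly or wholly outside the frame — a crop-and-rescale.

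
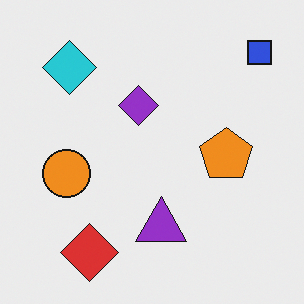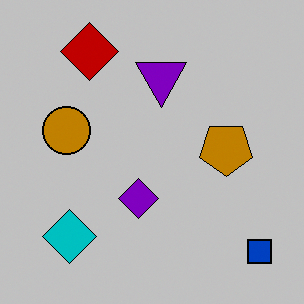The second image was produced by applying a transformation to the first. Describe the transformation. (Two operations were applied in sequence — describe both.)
This is the original image flipped vertically (top ↔ bottom), then aggressively posterized.

The red diamond is in the bottom-left of the first image and the top-left of the second — shapes on opposite sides of the horizontal midline have swapped in a mirror flip. Each flat color has snapped to a coarser quantized level — most visibly, the near-white background has dropped to a flat grey.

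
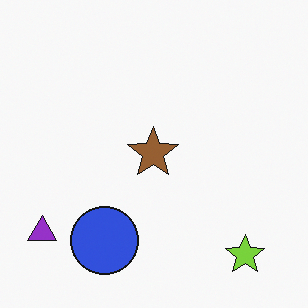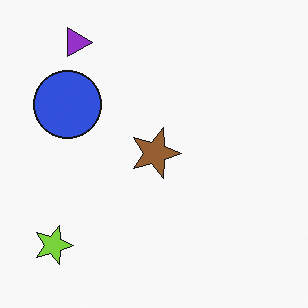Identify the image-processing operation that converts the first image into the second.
The second image is the first rotated 90° clockwise.

The purple triangle sits in the bottom-left of the first image and the top-left of the second — consistent with a whole-image 90° clockwise rotation.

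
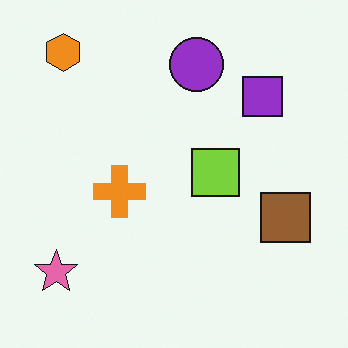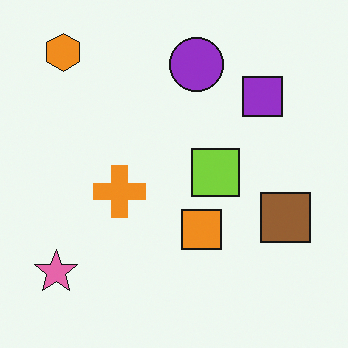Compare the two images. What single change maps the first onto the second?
It was overlaid with an additional orange square.

An orange square appears in the second image that is absent from the first.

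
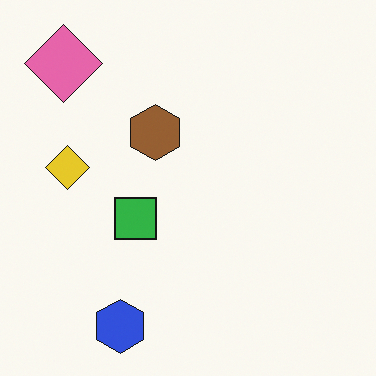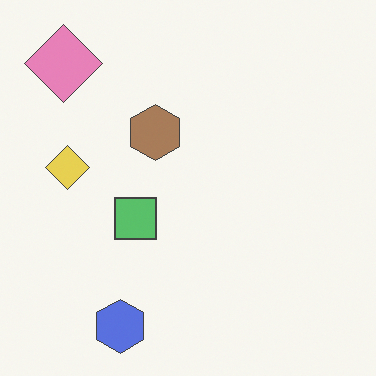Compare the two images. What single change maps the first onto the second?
The transformation is: given slightly reduced contrast.

Tones are pushed toward mid-grey across the whole image — a global contrast change.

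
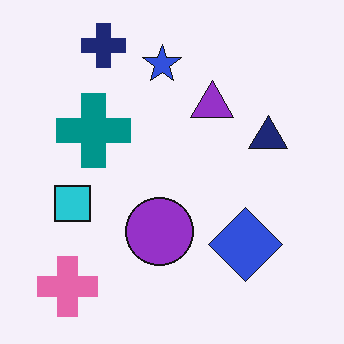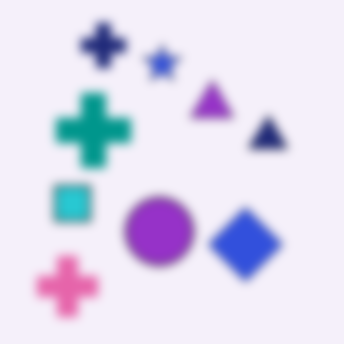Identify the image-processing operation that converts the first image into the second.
The transformation is: heavily blurred.

Shape edges and outlines are uniformly softened across the whole image.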